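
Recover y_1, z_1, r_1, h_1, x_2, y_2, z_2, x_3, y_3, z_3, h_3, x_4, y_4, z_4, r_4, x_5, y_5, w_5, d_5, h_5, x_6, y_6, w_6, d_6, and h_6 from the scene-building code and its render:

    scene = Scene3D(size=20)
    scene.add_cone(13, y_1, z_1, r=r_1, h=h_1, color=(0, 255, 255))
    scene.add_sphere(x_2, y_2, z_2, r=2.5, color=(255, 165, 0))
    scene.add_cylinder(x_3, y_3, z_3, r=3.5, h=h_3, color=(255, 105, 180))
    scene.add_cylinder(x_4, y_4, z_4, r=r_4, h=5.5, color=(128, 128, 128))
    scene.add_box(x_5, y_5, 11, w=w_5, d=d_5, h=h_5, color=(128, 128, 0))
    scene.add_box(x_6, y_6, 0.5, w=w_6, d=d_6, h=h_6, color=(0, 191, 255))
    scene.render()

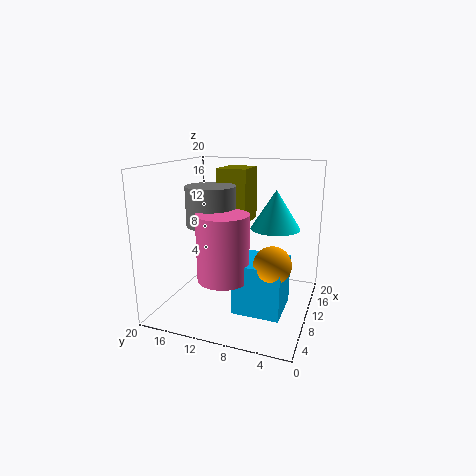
y_1 = 5.5
z_1 = 11
r_1 = 3.5
h_1 = 5.5
x_2 = 8
y_2 = 4.5
z_2 = 7.5
x_3 = 7
y_3 = 11
z_3 = 5
h_3 = 9
x_4 = 10
y_4 = 14
z_4 = 11.5
r_4 = 3.5
x_5 = 13
y_5 = 10
w_5 = 5.5
d_5 = 4.5
h_5 = 8
x_6 = 6
y_6 = 3
w_6 = 6.5
d_6 = 6.5
h_6 = 7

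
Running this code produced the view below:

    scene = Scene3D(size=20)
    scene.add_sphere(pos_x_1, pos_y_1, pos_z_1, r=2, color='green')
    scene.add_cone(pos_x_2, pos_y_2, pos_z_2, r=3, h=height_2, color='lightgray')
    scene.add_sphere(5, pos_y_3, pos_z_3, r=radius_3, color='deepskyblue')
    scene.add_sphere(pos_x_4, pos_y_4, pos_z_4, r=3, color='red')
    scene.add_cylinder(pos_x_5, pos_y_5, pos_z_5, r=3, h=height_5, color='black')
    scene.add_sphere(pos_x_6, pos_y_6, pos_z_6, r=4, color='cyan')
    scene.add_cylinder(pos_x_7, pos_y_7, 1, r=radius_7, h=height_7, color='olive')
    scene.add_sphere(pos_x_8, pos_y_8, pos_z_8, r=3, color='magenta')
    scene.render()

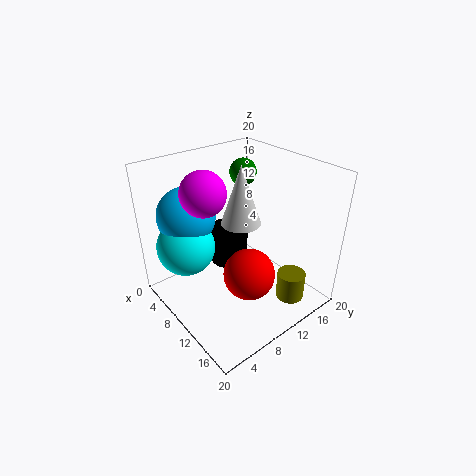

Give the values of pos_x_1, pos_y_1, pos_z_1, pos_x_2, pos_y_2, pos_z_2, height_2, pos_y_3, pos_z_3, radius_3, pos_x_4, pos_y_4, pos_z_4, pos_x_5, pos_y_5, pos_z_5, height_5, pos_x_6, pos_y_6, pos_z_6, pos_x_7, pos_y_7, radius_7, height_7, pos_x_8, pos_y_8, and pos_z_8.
pos_x_1 = 5, pos_y_1 = 15, pos_z_1 = 17, pos_x_2 = 7, pos_y_2 = 13, pos_z_2 = 10, height_2 = 9, pos_y_3 = 5, pos_z_3 = 13, radius_3 = 4, pos_x_4 = 17, pos_y_4 = 6, pos_z_4 = 10, pos_x_5 = 4, pos_y_5 = 13, pos_z_5 = 2, height_5 = 6, pos_x_6 = 6, pos_y_6 = 4, pos_z_6 = 9, pos_x_7 = 16, pos_y_7 = 15, radius_7 = 2, height_7 = 4, pos_x_8 = 8, pos_y_8 = 6, pos_z_8 = 17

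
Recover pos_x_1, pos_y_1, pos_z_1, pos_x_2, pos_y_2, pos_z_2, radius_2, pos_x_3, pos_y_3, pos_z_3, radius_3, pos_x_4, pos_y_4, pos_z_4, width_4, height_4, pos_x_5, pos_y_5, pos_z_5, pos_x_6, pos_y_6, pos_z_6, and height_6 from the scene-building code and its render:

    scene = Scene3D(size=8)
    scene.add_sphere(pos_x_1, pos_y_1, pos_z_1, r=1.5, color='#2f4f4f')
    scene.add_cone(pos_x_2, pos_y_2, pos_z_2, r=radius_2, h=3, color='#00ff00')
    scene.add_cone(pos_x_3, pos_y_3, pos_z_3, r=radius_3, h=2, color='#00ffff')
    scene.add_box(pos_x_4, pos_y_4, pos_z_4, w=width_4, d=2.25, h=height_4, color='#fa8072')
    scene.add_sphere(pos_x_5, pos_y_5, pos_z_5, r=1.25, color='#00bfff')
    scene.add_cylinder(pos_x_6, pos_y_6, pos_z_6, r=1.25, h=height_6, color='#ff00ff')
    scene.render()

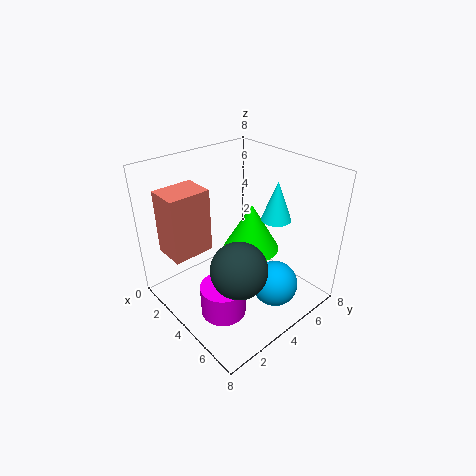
pos_x_1 = 5.5
pos_y_1 = 2.75
pos_z_1 = 3.25
pos_x_2 = 3
pos_y_2 = 6
pos_z_2 = 2
radius_2 = 1.75
pos_x_3 = 6
pos_y_3 = 4.75
pos_z_3 = 5.75
radius_3 = 0.75
pos_x_4 = 1.5
pos_y_4 = 0.5
pos_z_4 = 3.5
width_4 = 1.75
height_4 = 3.5
pos_x_5 = 6.25
pos_y_5 = 4.75
pos_z_5 = 1.75
pos_x_6 = 4.75
pos_y_6 = 2.25
pos_z_6 = 0.25
height_6 = 1.75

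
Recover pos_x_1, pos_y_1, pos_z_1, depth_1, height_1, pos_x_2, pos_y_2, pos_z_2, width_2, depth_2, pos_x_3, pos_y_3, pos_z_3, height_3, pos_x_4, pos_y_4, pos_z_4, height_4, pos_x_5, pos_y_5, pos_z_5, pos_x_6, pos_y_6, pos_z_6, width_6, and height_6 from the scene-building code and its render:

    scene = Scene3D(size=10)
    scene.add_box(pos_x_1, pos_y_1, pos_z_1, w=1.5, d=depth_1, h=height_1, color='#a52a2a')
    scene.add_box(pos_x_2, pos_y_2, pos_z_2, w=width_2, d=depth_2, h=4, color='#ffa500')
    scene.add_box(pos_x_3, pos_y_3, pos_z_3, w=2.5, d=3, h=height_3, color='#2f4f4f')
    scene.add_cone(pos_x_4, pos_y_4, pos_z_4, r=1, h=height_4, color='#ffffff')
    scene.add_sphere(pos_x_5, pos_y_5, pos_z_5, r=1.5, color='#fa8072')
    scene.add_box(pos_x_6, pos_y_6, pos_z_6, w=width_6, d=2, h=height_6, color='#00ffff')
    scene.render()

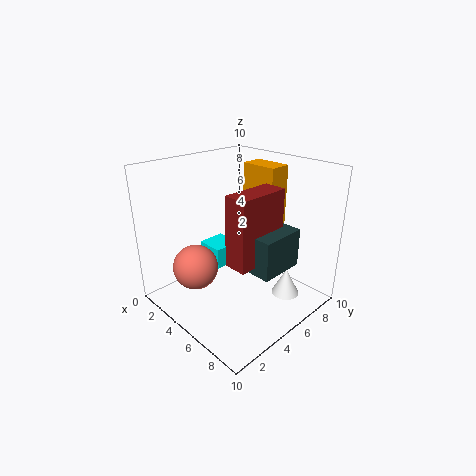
pos_x_1 = 6.5; pos_y_1 = 2.5; pos_z_1 = 4.5; depth_1 = 3.5; height_1 = 4.5; pos_x_2 = 4.5; pos_y_2 = 6; pos_z_2 = 6; width_2 = 2.5; depth_2 = 1.5; pos_x_3 = 6.5; pos_y_3 = 3.5; pos_z_3 = 4; height_3 = 2.5; pos_x_4 = 7.5; pos_y_4 = 7.5; pos_z_4 = 0.5; height_4 = 2; pos_x_5 = 4; pos_y_5 = 2; pos_z_5 = 3.5; pos_x_6 = 2; pos_y_6 = 4; pos_z_6 = 2.5; width_6 = 2; height_6 = 1.5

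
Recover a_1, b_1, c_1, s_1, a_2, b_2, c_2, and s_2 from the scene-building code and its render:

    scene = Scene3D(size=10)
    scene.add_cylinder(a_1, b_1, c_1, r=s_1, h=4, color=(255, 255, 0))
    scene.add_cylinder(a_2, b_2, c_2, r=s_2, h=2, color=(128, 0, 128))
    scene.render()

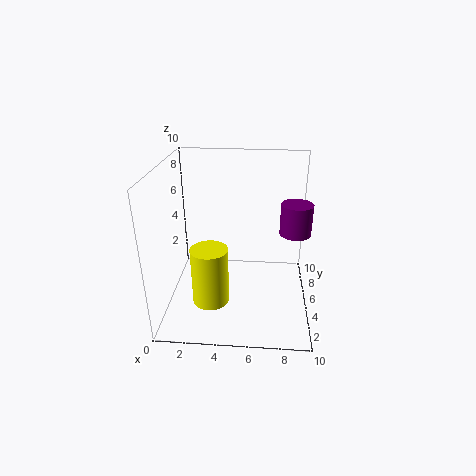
a_1 = 3.25; b_1 = 3.25; c_1 = 1; s_1 = 1.25; a_2 = 8.75; b_2 = 4; c_2 = 6; s_2 = 1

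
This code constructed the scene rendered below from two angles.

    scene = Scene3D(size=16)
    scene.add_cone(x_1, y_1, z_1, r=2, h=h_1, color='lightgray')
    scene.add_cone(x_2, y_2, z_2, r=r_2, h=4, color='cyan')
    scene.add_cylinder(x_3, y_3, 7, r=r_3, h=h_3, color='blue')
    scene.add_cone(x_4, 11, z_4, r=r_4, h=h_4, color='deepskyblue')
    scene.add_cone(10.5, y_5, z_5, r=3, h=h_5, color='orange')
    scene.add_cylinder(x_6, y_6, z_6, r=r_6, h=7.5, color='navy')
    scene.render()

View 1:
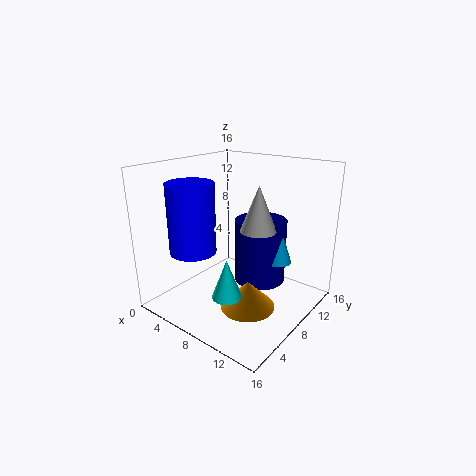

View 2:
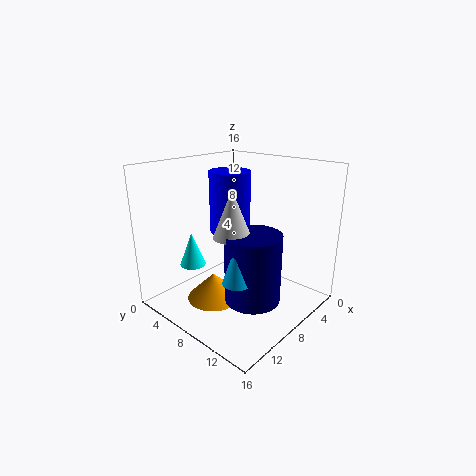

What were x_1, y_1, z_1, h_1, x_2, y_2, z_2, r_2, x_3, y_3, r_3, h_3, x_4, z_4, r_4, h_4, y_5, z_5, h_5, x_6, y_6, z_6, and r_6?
x_1 = 10
y_1 = 9
z_1 = 9
h_1 = 5
x_2 = 10.5
y_2 = 3
z_2 = 4
r_2 = 1.5
x_3 = 5
y_3 = 4
r_3 = 2.5
h_3 = 7.5
x_4 = 11.5
z_4 = 5
r_4 = 1.5
h_4 = 4.5
y_5 = 6.5
z_5 = 1
h_5 = 3
x_6 = 9
y_6 = 11
z_6 = 2
r_6 = 3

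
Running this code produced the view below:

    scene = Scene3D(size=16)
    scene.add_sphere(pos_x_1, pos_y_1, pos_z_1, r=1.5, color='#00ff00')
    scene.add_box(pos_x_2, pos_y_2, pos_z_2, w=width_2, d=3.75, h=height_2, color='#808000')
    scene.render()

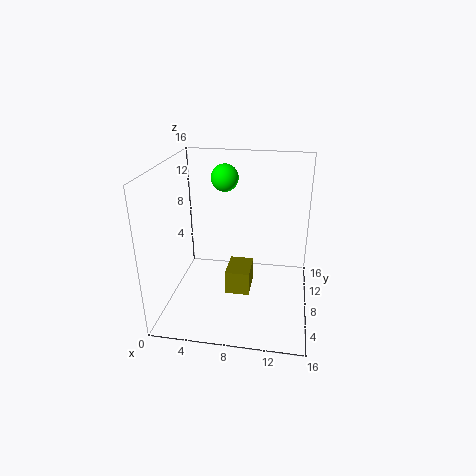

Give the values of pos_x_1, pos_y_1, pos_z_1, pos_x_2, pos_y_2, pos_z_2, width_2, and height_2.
pos_x_1 = 6.25
pos_y_1 = 9.75
pos_z_1 = 14.25
pos_x_2 = 6.75
pos_y_2 = 6.5
pos_z_2 = 1.5
width_2 = 2.75
height_2 = 2.75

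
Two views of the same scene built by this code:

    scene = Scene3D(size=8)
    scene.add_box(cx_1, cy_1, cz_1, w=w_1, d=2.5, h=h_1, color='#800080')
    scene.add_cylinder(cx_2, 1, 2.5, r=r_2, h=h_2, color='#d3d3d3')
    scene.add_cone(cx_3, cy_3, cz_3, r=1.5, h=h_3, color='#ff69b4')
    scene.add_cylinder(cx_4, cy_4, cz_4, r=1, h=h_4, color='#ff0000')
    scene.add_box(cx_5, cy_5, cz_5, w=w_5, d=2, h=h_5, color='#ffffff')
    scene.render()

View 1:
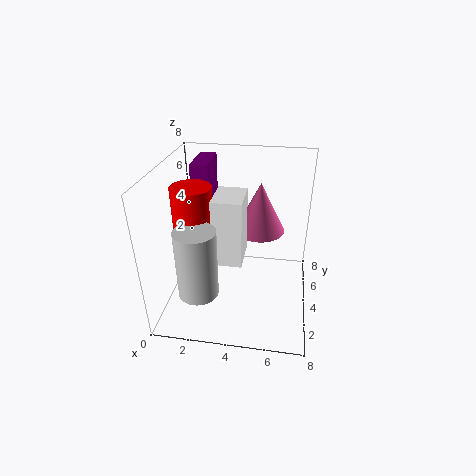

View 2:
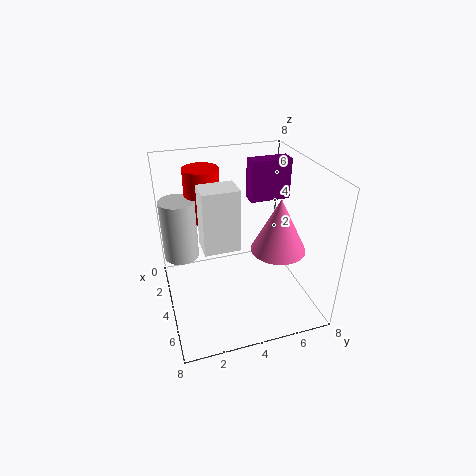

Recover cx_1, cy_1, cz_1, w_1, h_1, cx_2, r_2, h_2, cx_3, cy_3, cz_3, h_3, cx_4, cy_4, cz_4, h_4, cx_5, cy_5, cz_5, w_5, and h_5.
cx_1 = 1, cy_1 = 5.5, cz_1 = 5, w_1 = 1, h_1 = 2.5, cx_2 = 2.5, r_2 = 1, h_2 = 3.5, cx_3 = 5, cy_3 = 6, cz_3 = 3.5, h_3 = 3, cx_4 = 2, cy_4 = 2.5, cz_4 = 4.5, h_4 = 3, cx_5 = 3, cy_5 = 2, cz_5 = 3.5, w_5 = 1.5, h_5 = 3.5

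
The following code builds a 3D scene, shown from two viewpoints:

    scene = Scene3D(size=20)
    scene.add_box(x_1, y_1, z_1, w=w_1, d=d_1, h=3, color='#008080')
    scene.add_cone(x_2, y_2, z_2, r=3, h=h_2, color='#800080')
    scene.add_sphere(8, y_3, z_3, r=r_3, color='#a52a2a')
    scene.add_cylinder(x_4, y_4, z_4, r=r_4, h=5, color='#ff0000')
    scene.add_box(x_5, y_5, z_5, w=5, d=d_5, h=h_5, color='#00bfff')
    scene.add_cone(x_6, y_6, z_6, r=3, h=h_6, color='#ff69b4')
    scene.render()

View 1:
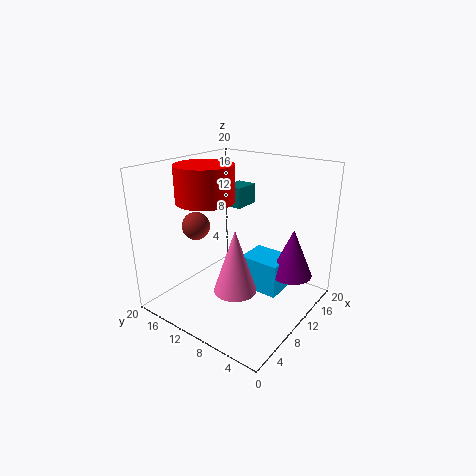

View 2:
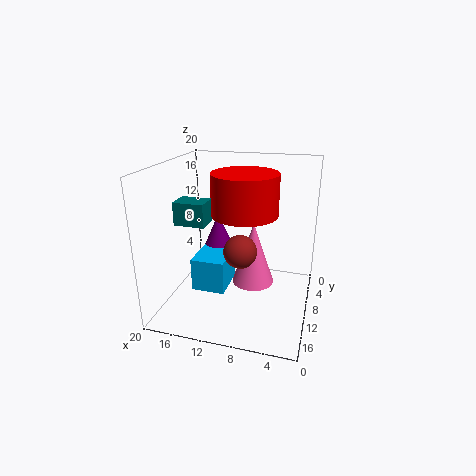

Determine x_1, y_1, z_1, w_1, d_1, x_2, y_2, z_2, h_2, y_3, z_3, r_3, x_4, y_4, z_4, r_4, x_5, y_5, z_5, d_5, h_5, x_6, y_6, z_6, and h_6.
x_1 = 13; y_1 = 12; z_1 = 13; w_1 = 4; d_1 = 3; x_2 = 15; y_2 = 4; z_2 = 4; h_2 = 7; y_3 = 16; z_3 = 11; r_3 = 2; x_4 = 8; y_4 = 14; z_4 = 15; r_4 = 4; x_5 = 12; y_5 = 5; z_5 = 1; d_5 = 6; h_5 = 5; x_6 = 8; y_6 = 9; z_6 = 3; h_6 = 9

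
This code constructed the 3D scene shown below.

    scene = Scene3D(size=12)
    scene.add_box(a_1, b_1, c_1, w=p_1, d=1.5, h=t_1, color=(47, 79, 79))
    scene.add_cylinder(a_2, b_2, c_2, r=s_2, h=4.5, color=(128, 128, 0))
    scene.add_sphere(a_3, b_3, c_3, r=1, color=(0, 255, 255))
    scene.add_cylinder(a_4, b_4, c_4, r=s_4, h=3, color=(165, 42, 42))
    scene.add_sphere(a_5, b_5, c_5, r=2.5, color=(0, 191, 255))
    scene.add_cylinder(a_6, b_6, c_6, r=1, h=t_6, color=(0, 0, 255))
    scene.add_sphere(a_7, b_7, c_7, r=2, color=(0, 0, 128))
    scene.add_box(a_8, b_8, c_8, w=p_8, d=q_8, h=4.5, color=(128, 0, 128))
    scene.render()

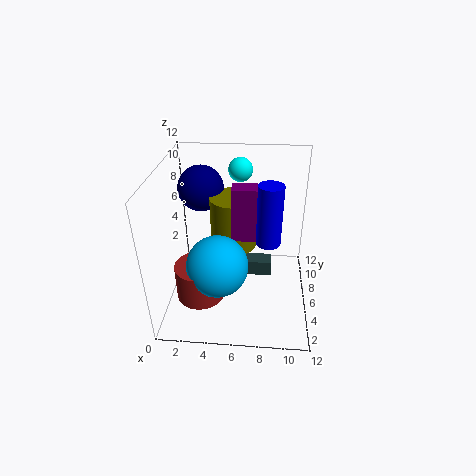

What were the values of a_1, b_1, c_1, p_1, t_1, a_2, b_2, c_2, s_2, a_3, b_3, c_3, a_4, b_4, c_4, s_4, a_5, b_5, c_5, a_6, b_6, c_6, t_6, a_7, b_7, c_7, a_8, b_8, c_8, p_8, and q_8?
a_1 = 6.5
b_1 = 8
c_1 = 0.5
p_1 = 2.5
t_1 = 1.5
a_2 = 5.5
b_2 = 7.5
c_2 = 4.5
s_2 = 2
a_3 = 6
b_3 = 8.5
c_3 = 11
a_4 = 3
b_4 = 4
c_4 = 1.5
s_4 = 2
a_5 = 4.5
b_5 = 4
c_5 = 4.5
a_6 = 8.5
b_6 = 5.5
c_6 = 6
t_6 = 5
a_7 = 2.5
b_7 = 9
c_7 = 9
a_8 = 5.5
b_8 = 5.5
c_8 = 6
p_8 = 2
q_8 = 1.5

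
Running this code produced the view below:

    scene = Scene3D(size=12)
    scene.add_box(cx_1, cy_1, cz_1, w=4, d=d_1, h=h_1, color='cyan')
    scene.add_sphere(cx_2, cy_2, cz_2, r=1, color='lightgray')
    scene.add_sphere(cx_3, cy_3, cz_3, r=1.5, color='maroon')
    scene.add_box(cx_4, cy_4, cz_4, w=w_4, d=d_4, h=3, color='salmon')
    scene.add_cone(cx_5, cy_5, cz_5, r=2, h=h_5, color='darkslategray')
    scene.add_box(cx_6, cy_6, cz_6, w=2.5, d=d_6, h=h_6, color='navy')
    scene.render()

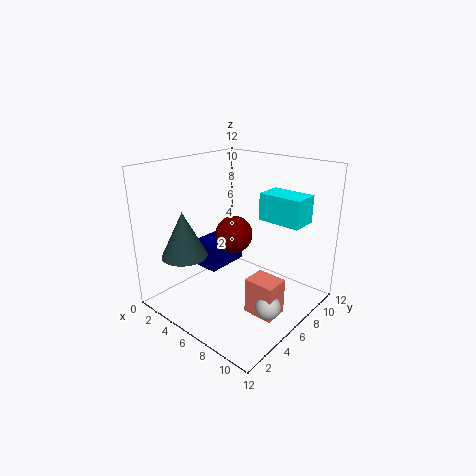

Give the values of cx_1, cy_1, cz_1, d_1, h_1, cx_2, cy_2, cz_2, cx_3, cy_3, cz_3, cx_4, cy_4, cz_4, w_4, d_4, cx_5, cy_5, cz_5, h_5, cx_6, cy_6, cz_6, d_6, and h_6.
cx_1 = 5.5, cy_1 = 9.5, cz_1 = 6.5, d_1 = 2.5, h_1 = 2.5, cx_2 = 10, cy_2 = 5, cz_2 = 1.5, cx_3 = 6, cy_3 = 5.5, cz_3 = 6.5, cx_4 = 8, cy_4 = 4.5, cz_4 = 0.5, w_4 = 2.5, d_4 = 2, cx_5 = 2, cy_5 = 3.5, cz_5 = 4, h_5 = 4, cx_6 = 1, cy_6 = 5.5, cz_6 = 2, d_6 = 4, h_6 = 2.5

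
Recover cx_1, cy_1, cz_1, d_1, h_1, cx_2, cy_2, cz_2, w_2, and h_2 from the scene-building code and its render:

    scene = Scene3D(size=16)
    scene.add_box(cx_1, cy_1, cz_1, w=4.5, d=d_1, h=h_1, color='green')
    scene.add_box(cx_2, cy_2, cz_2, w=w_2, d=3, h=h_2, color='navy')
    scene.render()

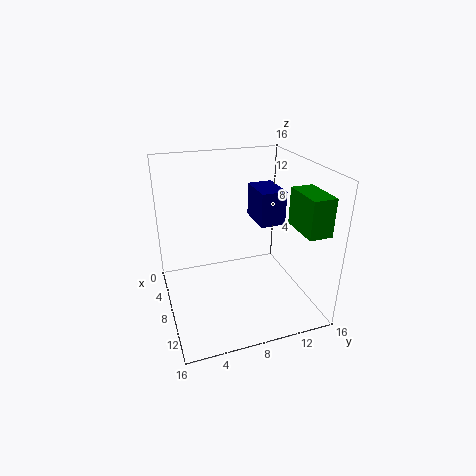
cx_1 = 10, cy_1 = 13, cz_1 = 10, d_1 = 2.5, h_1 = 4, cx_2 = 3, cy_2 = 11, cz_2 = 8.5, w_2 = 4.5, h_2 = 4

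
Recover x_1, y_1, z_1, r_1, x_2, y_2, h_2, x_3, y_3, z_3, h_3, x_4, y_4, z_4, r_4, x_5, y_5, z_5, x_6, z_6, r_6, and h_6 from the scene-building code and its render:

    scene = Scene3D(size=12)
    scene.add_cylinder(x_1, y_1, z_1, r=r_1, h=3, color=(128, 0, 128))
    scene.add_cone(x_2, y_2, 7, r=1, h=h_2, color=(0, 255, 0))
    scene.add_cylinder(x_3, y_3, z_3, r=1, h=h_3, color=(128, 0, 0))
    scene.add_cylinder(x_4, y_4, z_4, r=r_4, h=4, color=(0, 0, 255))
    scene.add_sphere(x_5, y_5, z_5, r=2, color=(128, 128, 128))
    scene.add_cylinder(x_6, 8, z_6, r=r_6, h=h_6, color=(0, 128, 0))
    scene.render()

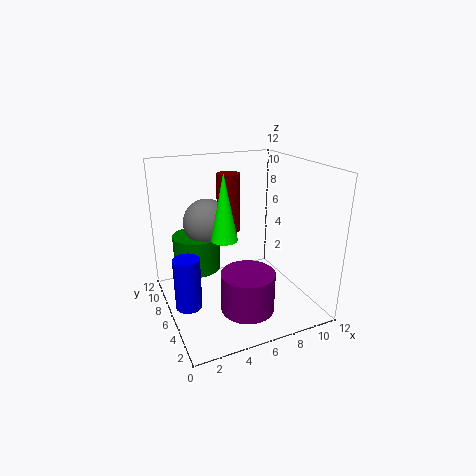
x_1 = 5
y_1 = 2
z_1 = 2
r_1 = 2
x_2 = 4
y_2 = 4
h_2 = 5
x_3 = 6
y_3 = 8
z_3 = 6
h_3 = 5
x_4 = 1
y_4 = 4
z_4 = 2
r_4 = 1
x_5 = 4
y_5 = 8
z_5 = 7
x_6 = 3
z_6 = 3
r_6 = 2
h_6 = 3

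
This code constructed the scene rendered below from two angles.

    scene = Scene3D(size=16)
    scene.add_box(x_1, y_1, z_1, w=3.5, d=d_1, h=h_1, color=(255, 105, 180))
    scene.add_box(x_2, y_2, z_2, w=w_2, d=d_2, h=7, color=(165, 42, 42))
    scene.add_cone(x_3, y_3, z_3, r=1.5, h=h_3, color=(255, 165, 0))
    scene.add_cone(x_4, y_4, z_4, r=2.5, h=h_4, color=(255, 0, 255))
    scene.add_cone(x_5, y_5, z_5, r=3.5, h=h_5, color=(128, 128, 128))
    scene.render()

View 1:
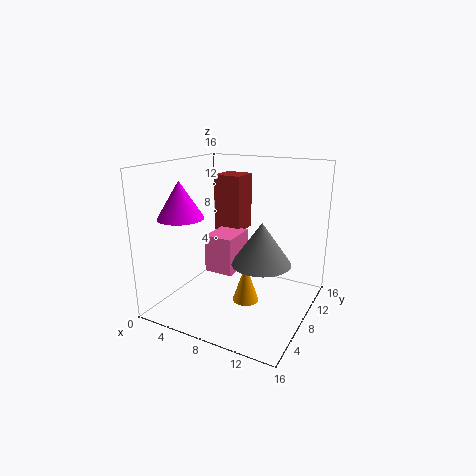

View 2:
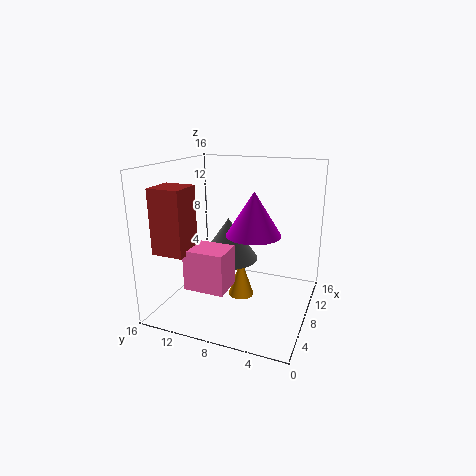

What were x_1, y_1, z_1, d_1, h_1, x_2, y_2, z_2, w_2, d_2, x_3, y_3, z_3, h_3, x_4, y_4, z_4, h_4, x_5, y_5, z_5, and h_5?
x_1 = 3.5, y_1 = 8, z_1 = 3, d_1 = 4.5, h_1 = 4.5, x_2 = 2.5, y_2 = 12, z_2 = 7, w_2 = 3.5, d_2 = 3.5, x_3 = 9, y_3 = 8, z_3 = 0.5, h_3 = 4.5, x_4 = 3, y_4 = 4.5, z_4 = 10.5, h_4 = 4, x_5 = 10, y_5 = 10, z_5 = 4.5, h_5 = 5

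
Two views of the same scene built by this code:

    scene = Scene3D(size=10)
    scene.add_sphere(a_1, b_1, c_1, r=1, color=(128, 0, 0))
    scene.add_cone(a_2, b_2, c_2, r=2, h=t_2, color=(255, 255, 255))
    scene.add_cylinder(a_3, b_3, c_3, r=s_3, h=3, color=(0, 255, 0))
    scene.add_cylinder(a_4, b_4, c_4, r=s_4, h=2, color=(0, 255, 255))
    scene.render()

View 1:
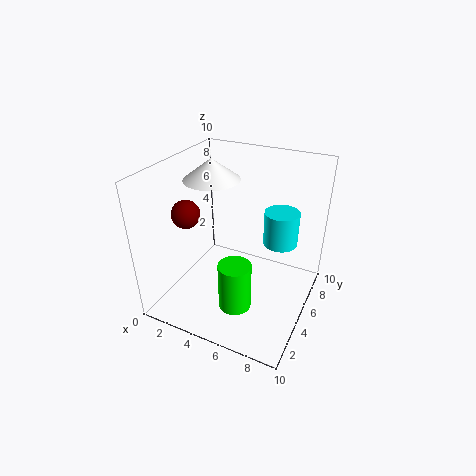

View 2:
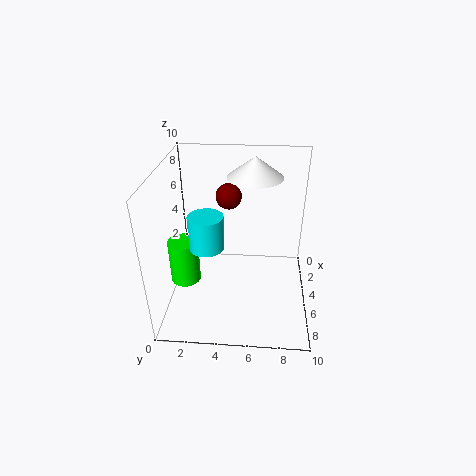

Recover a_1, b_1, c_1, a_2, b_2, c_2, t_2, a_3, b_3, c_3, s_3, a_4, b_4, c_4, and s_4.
a_1 = 1.5
b_1 = 4
c_1 = 6.5
a_2 = 2.5
b_2 = 6
c_2 = 8.5
t_2 = 1.5
a_3 = 6.5
b_3 = 1.5
c_3 = 2.5
s_3 = 1
a_4 = 8.5
b_4 = 3.5
c_4 = 6.5
s_4 = 1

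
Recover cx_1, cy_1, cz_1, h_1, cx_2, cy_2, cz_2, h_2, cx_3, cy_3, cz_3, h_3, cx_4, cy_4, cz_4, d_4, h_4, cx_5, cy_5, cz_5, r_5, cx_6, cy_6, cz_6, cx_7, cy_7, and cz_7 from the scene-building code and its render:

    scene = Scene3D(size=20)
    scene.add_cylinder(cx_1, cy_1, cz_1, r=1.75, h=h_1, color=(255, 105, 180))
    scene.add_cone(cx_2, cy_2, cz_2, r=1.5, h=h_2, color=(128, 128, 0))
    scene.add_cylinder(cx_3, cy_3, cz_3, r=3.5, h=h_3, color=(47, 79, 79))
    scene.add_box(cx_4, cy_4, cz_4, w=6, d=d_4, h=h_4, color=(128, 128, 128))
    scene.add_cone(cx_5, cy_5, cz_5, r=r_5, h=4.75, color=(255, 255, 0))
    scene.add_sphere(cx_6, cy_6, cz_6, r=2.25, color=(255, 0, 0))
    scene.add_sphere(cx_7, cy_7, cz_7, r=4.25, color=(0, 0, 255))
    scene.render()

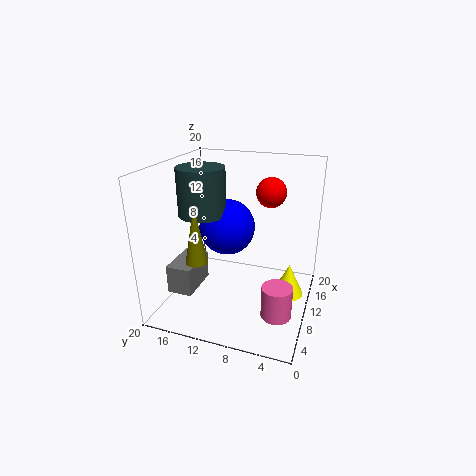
cx_1 = 1.75, cy_1 = 2.5, cz_1 = 5, h_1 = 3.75, cx_2 = 6, cy_2 = 14.5, cz_2 = 7.5, h_2 = 8, cx_3 = 12, cy_3 = 16.25, cz_3 = 12, h_3 = 7, cx_4 = 4.5, cy_4 = 15, cz_4 = 2.75, d_4 = 3.5, h_4 = 4, cx_5 = 12.75, cy_5 = 3, cz_5 = 0.75, r_5 = 2.25, cx_6 = 16.25, cy_6 = 7, cz_6 = 15, cx_7 = 14.25, cy_7 = 13.25, cz_7 = 9.5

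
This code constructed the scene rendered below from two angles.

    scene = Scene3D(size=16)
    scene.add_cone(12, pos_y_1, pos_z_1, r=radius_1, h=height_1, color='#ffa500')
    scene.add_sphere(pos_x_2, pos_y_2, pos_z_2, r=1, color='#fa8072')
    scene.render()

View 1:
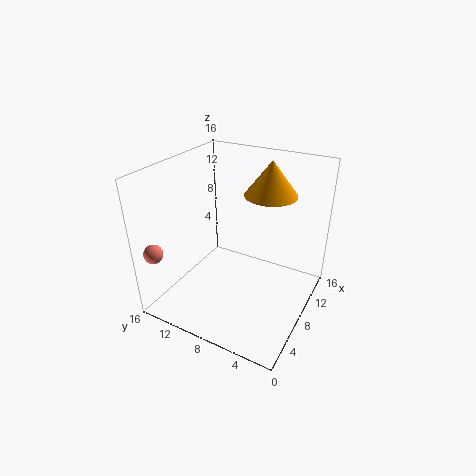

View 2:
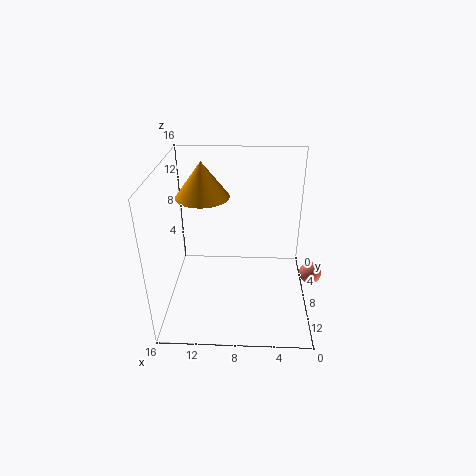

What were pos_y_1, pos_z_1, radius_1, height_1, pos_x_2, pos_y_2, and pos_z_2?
pos_y_1 = 6
pos_z_1 = 12
radius_1 = 3
height_1 = 4
pos_x_2 = 1
pos_y_2 = 14
pos_z_2 = 8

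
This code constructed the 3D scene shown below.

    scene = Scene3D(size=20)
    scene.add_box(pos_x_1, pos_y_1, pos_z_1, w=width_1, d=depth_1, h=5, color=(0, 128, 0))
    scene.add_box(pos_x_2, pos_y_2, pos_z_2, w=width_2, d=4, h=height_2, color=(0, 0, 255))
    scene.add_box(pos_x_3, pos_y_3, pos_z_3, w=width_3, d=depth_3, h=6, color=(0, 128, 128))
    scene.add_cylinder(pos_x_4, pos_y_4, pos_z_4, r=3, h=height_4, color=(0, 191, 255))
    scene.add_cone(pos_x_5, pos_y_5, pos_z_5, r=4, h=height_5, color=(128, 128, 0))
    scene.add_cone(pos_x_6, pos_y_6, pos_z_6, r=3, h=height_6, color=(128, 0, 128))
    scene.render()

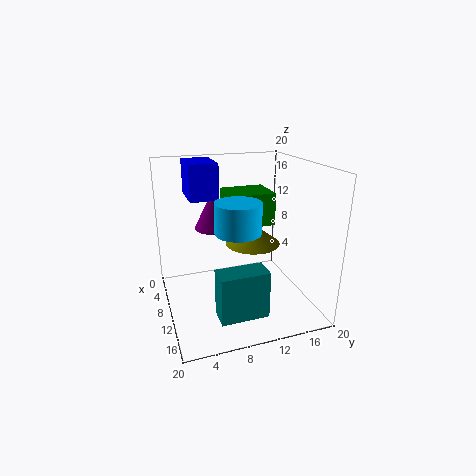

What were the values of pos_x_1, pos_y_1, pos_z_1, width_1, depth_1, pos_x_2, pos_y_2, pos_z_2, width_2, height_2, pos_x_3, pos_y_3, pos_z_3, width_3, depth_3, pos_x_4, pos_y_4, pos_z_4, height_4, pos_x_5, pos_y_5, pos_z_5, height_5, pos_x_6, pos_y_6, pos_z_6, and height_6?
pos_x_1 = 1, pos_y_1 = 10, pos_z_1 = 10, width_1 = 6, depth_1 = 7, pos_x_2 = 2, pos_y_2 = 4, pos_z_2 = 15, width_2 = 6, height_2 = 5, pos_x_3 = 16, pos_y_3 = 5, pos_z_3 = 3, width_3 = 3, depth_3 = 6, pos_x_4 = 13, pos_y_4 = 9, pos_z_4 = 12, height_4 = 4, pos_x_5 = 8, pos_y_5 = 13, pos_z_5 = 8, height_5 = 3, pos_x_6 = 5, pos_y_6 = 8, pos_z_6 = 10, height_6 = 6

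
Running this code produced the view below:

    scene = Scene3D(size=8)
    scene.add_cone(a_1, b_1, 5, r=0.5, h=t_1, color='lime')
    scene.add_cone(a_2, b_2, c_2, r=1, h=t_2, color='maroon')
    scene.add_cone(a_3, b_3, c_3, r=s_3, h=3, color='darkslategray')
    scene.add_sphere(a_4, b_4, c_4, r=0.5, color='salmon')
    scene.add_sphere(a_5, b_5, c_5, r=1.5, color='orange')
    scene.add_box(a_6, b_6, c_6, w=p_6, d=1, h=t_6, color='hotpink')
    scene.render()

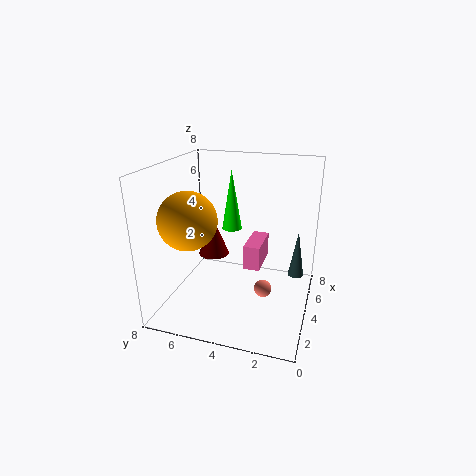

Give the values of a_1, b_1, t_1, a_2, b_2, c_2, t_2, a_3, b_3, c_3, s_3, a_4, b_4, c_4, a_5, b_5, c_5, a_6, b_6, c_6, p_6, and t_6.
a_1 = 3; b_1 = 4; t_1 = 3; a_2 = 6.5; b_2 = 6.5; c_2 = 1.5; t_2 = 2.5; a_3 = 7; b_3 = 1; c_3 = 0.5; s_3 = 0.5; a_4 = 4; b_4 = 2.5; c_4 = 1; a_5 = 2; b_5 = 6; c_5 = 5.5; a_6 = 5; b_6 = 3; c_6 = 1.5; p_6 = 2.5; t_6 = 1.5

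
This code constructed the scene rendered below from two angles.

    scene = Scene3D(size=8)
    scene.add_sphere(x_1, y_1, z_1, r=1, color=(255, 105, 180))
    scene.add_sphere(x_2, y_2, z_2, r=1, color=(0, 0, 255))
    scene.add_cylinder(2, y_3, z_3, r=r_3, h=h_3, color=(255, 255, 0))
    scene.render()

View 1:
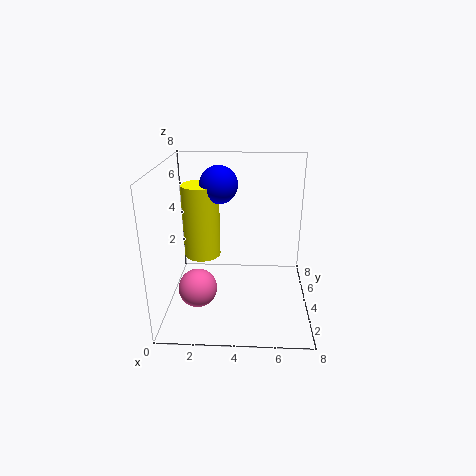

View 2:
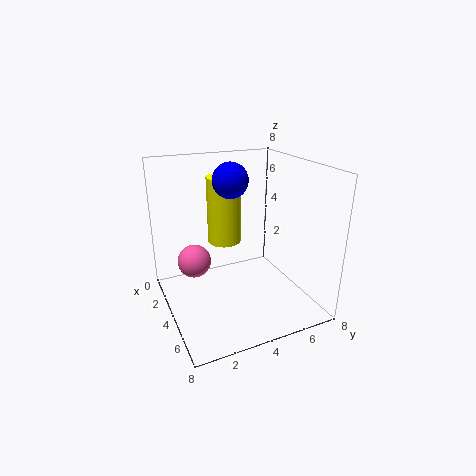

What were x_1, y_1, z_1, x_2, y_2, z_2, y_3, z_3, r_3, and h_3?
x_1 = 2; y_1 = 2; z_1 = 2; x_2 = 3; y_2 = 4; z_2 = 7; y_3 = 4; z_3 = 3; r_3 = 1; h_3 = 4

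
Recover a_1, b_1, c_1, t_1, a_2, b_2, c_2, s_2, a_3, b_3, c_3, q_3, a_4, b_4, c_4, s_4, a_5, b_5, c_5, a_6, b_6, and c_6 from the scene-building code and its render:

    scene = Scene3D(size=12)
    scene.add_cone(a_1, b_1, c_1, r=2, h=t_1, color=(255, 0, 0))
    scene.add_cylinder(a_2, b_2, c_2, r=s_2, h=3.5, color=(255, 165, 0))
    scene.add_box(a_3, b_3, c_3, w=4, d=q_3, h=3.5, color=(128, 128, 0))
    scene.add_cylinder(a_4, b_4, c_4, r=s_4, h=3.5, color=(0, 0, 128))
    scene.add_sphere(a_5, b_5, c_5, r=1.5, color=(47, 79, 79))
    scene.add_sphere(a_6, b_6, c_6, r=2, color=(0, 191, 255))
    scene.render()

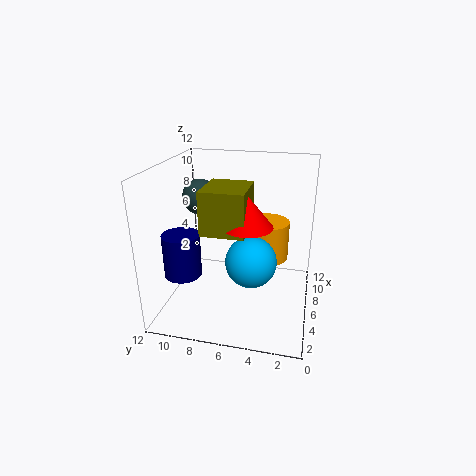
a_1 = 5; b_1 = 5; c_1 = 7.5; t_1 = 2.5; a_2 = 9; b_2 = 4; c_2 = 3; s_2 = 2; a_3 = 3.5; b_3 = 5; c_3 = 7; q_3 = 3.5; a_4 = 3.5; b_4 = 10; c_4 = 3.5; s_4 = 1.5; a_5 = 7; b_5 = 9.5; c_5 = 9; a_6 = 4; b_6 = 4.5; c_6 = 5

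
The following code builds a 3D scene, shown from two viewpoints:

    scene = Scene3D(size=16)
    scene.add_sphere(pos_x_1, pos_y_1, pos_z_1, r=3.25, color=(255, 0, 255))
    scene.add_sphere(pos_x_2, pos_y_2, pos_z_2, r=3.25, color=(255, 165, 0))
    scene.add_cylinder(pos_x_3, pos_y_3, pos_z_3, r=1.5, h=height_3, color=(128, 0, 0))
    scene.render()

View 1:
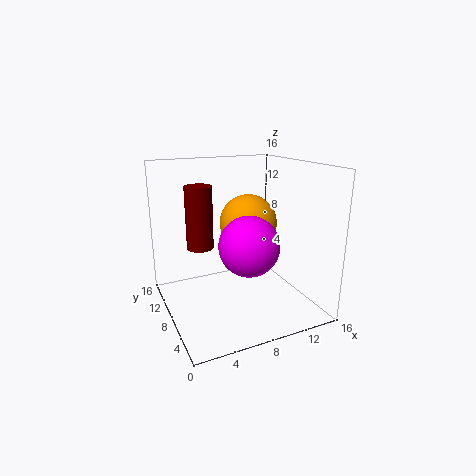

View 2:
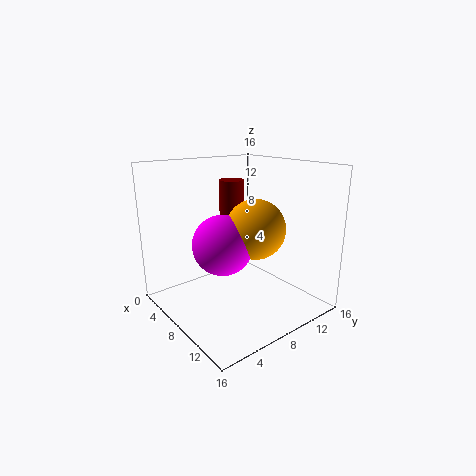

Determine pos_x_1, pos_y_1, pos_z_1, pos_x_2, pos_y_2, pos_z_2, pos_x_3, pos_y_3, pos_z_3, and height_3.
pos_x_1 = 8.25; pos_y_1 = 5.75; pos_z_1 = 7.75; pos_x_2 = 9.75; pos_y_2 = 9; pos_z_2 = 9.25; pos_x_3 = 4.25; pos_y_3 = 10; pos_z_3 = 6.75; height_3 = 7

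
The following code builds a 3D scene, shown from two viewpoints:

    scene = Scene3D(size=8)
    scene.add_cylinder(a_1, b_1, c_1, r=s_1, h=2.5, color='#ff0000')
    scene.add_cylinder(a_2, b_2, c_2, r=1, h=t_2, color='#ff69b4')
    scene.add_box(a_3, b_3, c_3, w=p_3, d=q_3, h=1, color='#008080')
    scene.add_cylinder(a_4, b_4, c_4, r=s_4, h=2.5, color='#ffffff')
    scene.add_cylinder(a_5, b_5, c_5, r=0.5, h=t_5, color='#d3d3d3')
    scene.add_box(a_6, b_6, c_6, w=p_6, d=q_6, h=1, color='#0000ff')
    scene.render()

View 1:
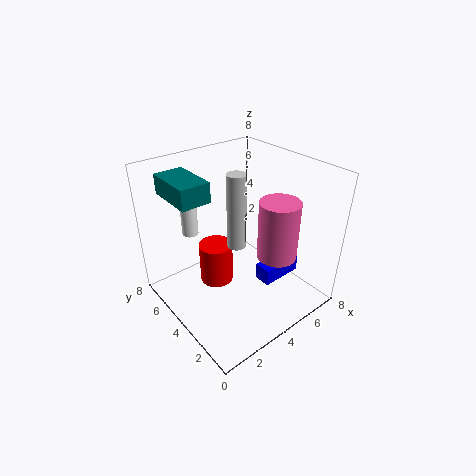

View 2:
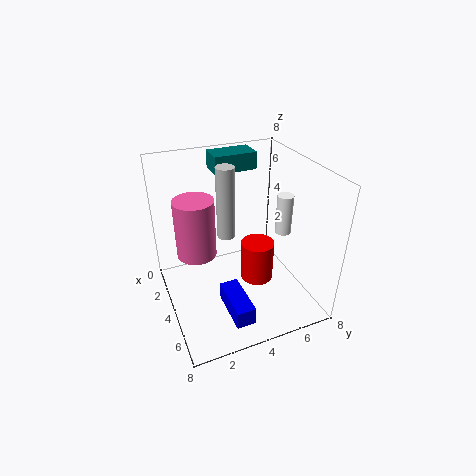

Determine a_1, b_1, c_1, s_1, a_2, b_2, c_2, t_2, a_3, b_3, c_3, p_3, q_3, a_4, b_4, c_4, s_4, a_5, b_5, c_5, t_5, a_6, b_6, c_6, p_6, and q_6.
a_1 = 3.5
b_1 = 5.5
c_1 = 0.5
s_1 = 1
a_2 = 4.5
b_2 = 1.5
c_2 = 4
t_2 = 3
a_3 = 0.5
b_3 = 3.5
c_3 = 7
p_3 = 1.5
q_3 = 2.5
a_4 = 3
b_4 = 7.5
c_4 = 3
s_4 = 0.5
a_5 = 3.5
b_5 = 3.5
c_5 = 4
t_5 = 4
a_6 = 5
b_6 = 2.5
c_6 = 1
p_6 = 2.5
q_6 = 1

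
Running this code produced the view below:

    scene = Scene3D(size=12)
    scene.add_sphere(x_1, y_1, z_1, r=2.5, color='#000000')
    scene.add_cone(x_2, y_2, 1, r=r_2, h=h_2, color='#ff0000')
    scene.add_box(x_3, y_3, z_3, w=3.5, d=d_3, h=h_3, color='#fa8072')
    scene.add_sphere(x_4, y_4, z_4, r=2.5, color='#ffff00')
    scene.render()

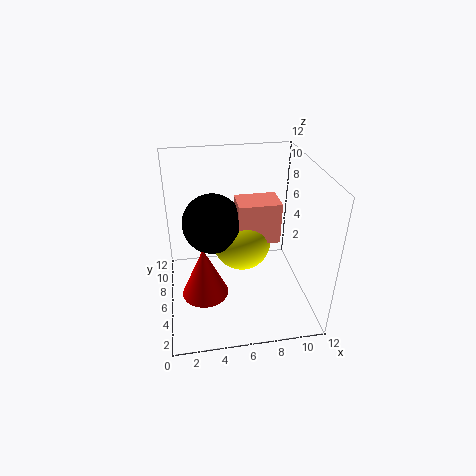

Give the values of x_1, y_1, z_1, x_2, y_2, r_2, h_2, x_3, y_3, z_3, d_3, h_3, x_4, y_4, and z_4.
x_1 = 4; y_1 = 7; z_1 = 7; x_2 = 3; y_2 = 5.5; r_2 = 2; h_2 = 4.5; x_3 = 6; y_3 = 5.5; z_3 = 5.5; d_3 = 2.5; h_3 = 3.5; x_4 = 6.5; y_4 = 7; z_4 = 5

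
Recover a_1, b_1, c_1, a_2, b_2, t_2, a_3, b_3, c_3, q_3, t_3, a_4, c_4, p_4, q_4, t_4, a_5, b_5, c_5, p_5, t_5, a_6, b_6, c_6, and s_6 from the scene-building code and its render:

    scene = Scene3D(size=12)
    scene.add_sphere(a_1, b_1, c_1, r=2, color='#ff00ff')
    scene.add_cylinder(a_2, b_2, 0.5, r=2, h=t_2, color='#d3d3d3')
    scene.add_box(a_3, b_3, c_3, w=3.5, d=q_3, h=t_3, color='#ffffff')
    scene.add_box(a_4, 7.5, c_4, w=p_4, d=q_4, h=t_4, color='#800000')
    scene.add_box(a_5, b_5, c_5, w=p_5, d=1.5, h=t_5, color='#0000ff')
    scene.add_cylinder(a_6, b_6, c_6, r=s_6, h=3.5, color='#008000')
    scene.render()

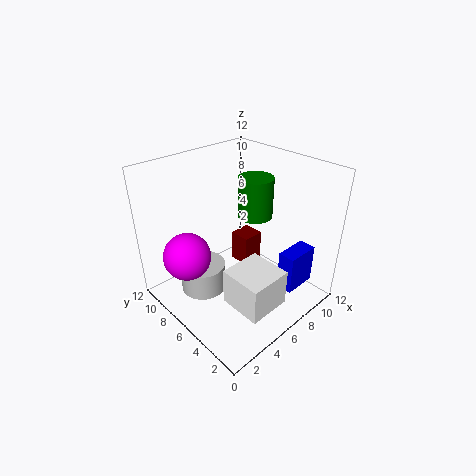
a_1 = 2.5
b_1 = 8.5
c_1 = 4.5
a_2 = 4
b_2 = 8.5
t_2 = 2.5
a_3 = 3
b_3 = 1
c_3 = 2
q_3 = 3.5
t_3 = 3
a_4 = 8.5
c_4 = 1
p_4 = 2
q_4 = 2
t_4 = 3
a_5 = 8.5
b_5 = 2
c_5 = 1
p_5 = 3
t_5 = 3.5
a_6 = 8.5
b_6 = 6.5
c_6 = 7
s_6 = 1.5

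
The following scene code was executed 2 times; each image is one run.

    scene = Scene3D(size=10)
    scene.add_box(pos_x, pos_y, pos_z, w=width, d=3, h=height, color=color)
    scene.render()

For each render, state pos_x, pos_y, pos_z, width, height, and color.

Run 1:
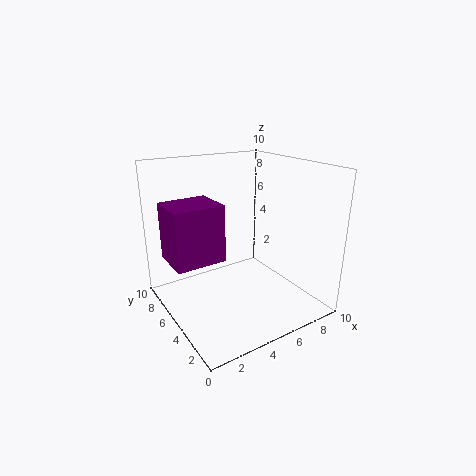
pos_x = 0.5; pos_y = 5; pos_z = 3.5; width = 3.5; height = 4; color = 'purple'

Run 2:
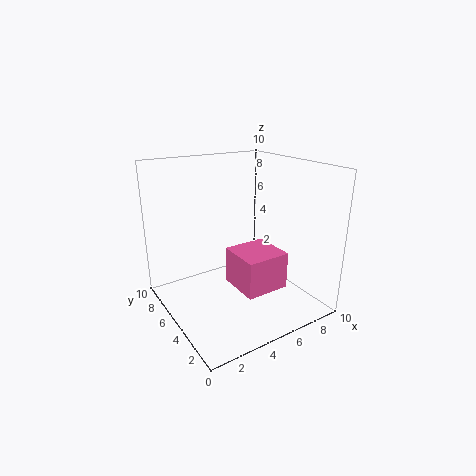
pos_x = 4; pos_y = 2; pos_z = 2; width = 3; height = 2.5; color = 'hotpink'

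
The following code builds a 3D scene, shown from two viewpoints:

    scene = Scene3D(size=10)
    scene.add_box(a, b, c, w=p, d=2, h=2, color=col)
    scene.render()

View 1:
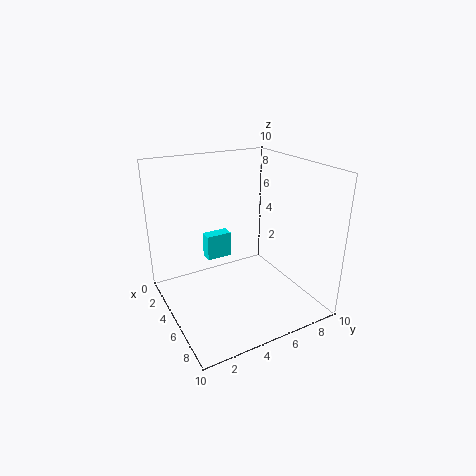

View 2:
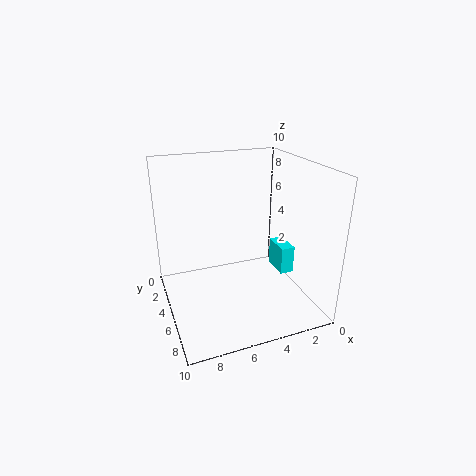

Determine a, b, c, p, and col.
a = 1; b = 4; c = 2; p = 1; col = 'cyan'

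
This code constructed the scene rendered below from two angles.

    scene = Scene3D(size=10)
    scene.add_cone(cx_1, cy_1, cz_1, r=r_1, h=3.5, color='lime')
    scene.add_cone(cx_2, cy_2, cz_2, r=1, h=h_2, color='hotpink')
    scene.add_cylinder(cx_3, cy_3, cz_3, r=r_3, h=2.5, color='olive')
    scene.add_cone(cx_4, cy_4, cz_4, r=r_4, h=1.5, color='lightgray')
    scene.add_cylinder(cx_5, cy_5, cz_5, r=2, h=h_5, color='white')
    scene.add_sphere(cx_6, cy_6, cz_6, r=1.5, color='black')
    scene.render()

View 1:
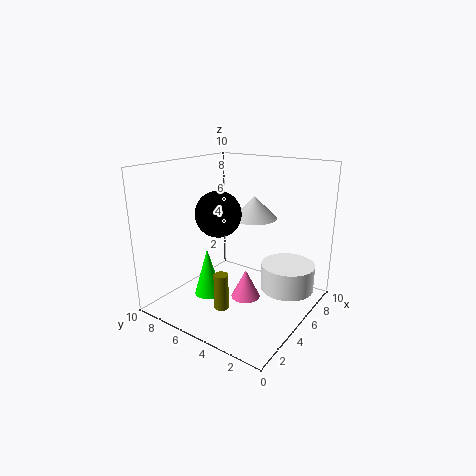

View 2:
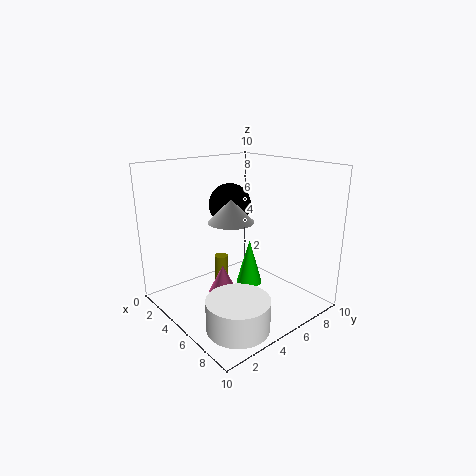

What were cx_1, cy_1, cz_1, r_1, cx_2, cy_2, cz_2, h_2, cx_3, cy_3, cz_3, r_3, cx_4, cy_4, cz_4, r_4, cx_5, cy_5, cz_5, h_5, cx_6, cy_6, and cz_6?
cx_1 = 4; cy_1 = 7; cz_1 = 0.5; r_1 = 1; cx_2 = 4.5; cy_2 = 4; cz_2 = 1; h_2 = 2; cx_3 = 3; cy_3 = 5; cz_3 = 0.5; r_3 = 0.5; cx_4 = 5.5; cy_4 = 4; cz_4 = 6.5; r_4 = 1.5; cx_5 = 8; cy_5 = 2.5; cz_5 = 0.5; h_5 = 2; cx_6 = 3.5; cy_6 = 5.5; cz_6 = 7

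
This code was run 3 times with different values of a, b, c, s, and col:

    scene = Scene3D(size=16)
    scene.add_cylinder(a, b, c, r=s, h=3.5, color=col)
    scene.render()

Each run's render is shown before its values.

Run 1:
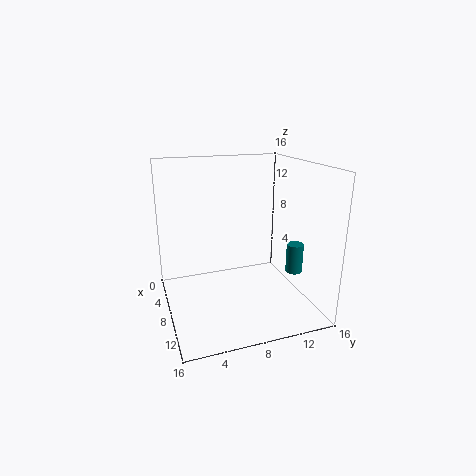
a = 8.5, b = 15, c = 3, s = 1, col = 'teal'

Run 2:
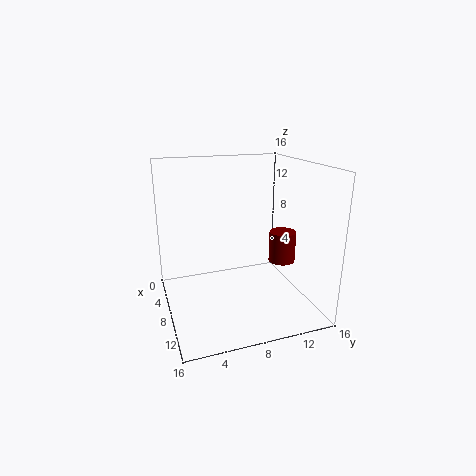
a = 9, b = 13, c = 5, s = 1.5, col = 'maroon'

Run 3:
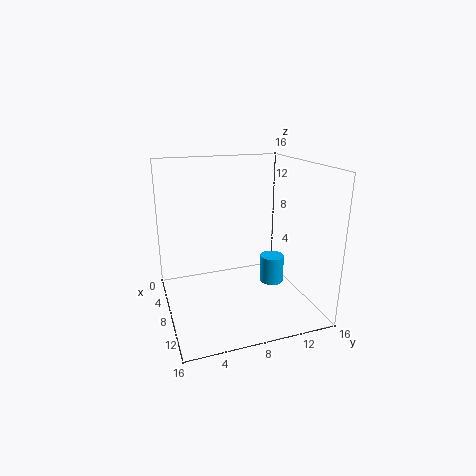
a = 5.5, b = 13.5, c = 0.5, s = 1.5, col = 'deepskyblue'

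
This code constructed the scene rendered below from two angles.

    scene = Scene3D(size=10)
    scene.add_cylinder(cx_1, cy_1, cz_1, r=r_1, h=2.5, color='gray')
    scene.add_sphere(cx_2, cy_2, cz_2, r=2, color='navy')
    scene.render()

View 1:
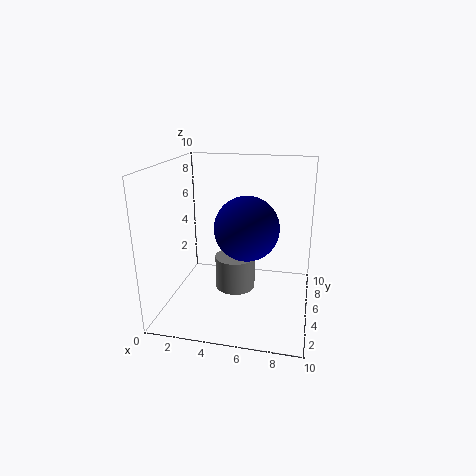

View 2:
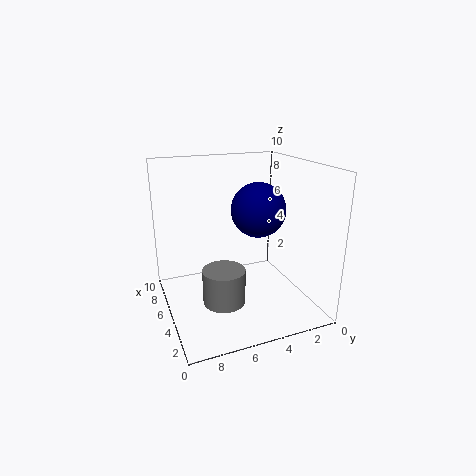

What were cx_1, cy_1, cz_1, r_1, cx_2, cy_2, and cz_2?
cx_1 = 4.5; cy_1 = 6.25; cz_1 = 0.5; r_1 = 1.5; cx_2 = 6; cy_2 = 3; cz_2 = 6.5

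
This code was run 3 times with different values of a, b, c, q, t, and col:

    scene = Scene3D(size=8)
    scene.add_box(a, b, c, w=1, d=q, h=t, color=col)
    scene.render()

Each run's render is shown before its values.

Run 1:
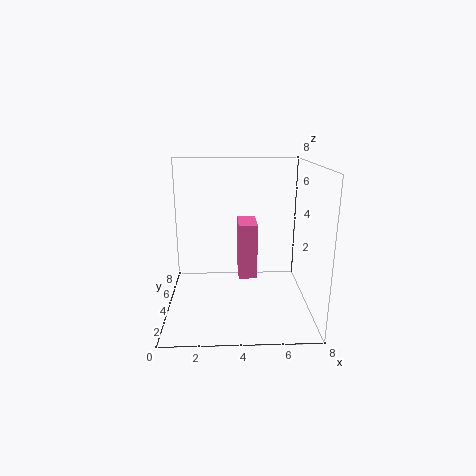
a = 4
b = 3
c = 2
q = 2
t = 3
col = 'hotpink'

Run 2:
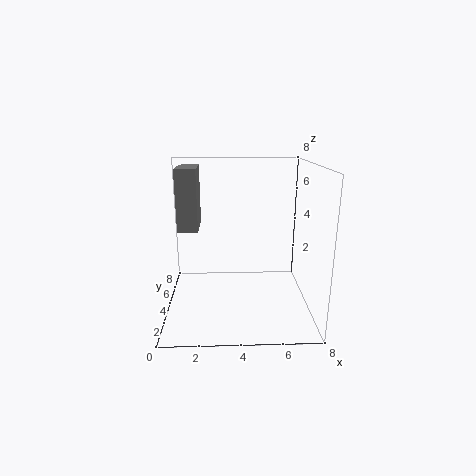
a = 1
b = 2
c = 5
q = 2
t = 3
col = 'gray'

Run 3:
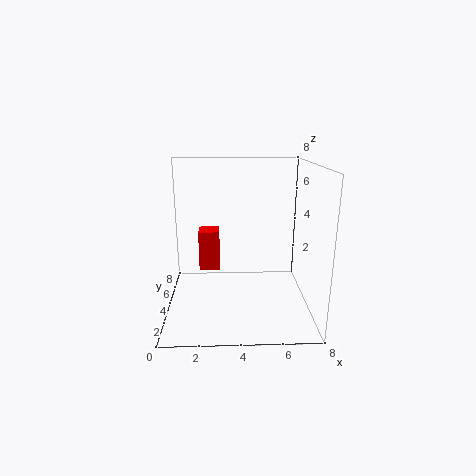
a = 2
b = 2
c = 3
q = 1
t = 2
col = 'red'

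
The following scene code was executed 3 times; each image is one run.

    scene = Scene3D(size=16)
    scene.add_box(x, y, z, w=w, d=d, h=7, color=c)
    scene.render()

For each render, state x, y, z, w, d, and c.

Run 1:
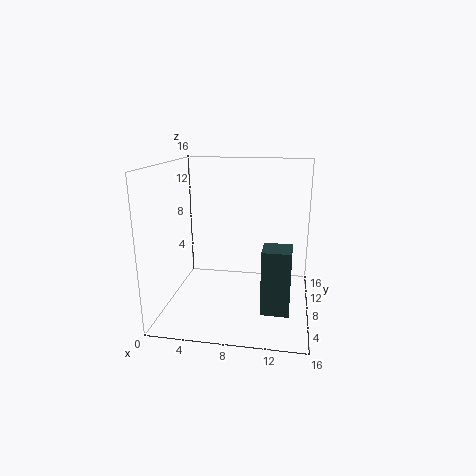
x = 11; y = 4; z = 1; w = 3; d = 3; c = 'darkslategray'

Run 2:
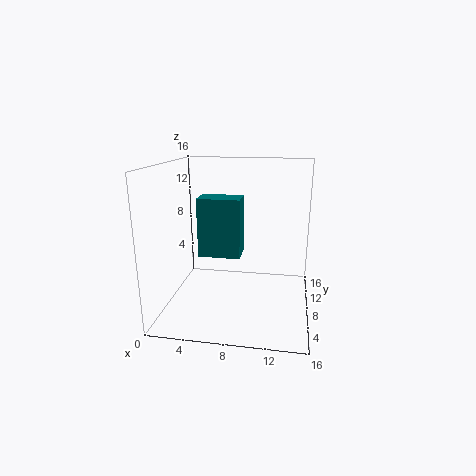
x = 3; y = 9; z = 5; w = 5; d = 3; c = 'teal'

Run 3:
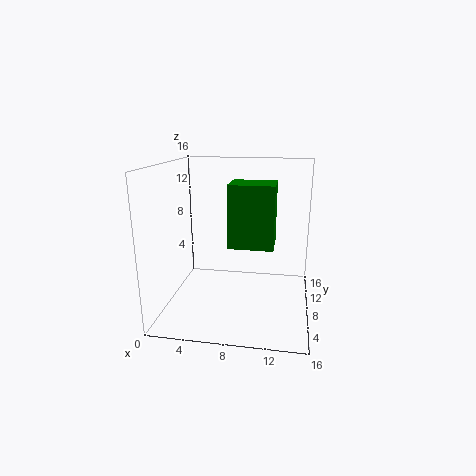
x = 7; y = 7; z = 7; w = 5; d = 4; c = 'green'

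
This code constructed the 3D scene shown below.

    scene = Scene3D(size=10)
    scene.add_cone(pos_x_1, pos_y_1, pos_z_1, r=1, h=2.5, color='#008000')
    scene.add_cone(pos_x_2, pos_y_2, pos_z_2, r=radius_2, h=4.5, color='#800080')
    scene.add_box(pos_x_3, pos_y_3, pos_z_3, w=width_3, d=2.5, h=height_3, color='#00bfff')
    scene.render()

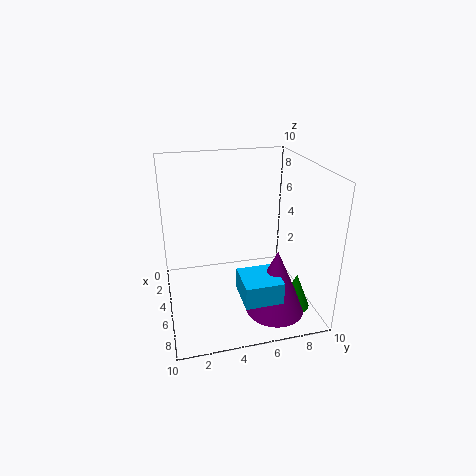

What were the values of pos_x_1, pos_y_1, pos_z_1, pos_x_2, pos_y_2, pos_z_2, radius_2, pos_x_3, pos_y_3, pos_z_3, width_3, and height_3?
pos_x_1 = 7.5, pos_y_1 = 8.5, pos_z_1 = 0.5, pos_x_2 = 7.5, pos_y_2 = 7, pos_z_2 = 0.5, radius_2 = 2, pos_x_3 = 6.5, pos_y_3 = 4.5, pos_z_3 = 2, width_3 = 2.5, height_3 = 1.5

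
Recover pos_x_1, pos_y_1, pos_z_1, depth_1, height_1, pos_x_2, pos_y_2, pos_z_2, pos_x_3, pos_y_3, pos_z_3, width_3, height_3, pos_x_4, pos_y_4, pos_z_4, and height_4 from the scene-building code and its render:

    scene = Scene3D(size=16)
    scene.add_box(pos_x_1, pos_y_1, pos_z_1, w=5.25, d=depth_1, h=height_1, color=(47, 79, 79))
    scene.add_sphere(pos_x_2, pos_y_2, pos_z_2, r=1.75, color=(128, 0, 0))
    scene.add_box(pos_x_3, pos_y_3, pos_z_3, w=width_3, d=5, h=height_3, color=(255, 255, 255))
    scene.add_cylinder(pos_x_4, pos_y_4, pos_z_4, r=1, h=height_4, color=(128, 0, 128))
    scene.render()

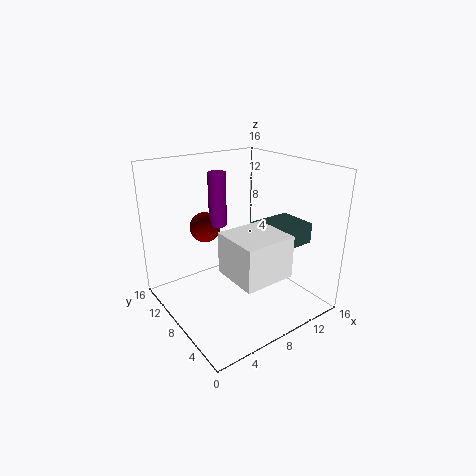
pos_x_1 = 9.25; pos_y_1 = 3.25; pos_z_1 = 7.5; depth_1 = 4.25; height_1 = 2.25; pos_x_2 = 6; pos_y_2 = 11.75; pos_z_2 = 8.5; pos_x_3 = 4; pos_y_3 = 0.75; pos_z_3 = 6.25; width_3 = 5.25; height_3 = 4.25; pos_x_4 = 7; pos_y_4 = 10.5; pos_z_4 = 9; height_4 = 6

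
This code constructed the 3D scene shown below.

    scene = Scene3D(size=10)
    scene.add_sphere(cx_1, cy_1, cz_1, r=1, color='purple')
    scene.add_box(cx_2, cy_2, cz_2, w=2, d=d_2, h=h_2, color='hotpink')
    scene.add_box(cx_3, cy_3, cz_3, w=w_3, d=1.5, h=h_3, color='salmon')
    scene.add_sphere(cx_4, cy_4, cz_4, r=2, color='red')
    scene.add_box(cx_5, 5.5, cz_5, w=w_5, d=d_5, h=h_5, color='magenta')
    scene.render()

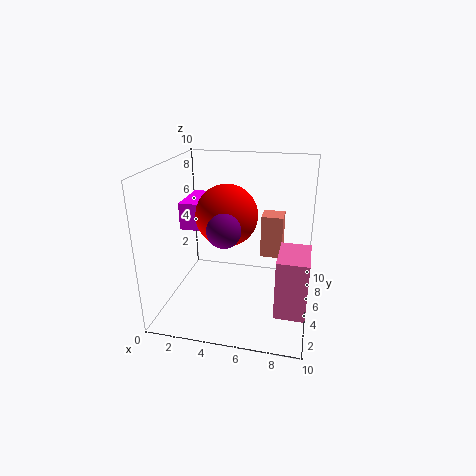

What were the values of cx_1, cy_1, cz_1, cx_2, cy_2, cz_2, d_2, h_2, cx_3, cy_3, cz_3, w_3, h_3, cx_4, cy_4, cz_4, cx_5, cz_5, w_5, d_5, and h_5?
cx_1 = 5
cy_1 = 1.5
cz_1 = 7
cx_2 = 8
cy_2 = 2
cz_2 = 1
d_2 = 3
h_2 = 4
cx_3 = 6.5
cy_3 = 5.5
cz_3 = 3.5
w_3 = 1.5
h_3 = 3
cx_4 = 4.5
cy_4 = 4
cz_4 = 7
cx_5 = 0.5
cz_5 = 5
w_5 = 2.5
d_5 = 3.5
h_5 = 2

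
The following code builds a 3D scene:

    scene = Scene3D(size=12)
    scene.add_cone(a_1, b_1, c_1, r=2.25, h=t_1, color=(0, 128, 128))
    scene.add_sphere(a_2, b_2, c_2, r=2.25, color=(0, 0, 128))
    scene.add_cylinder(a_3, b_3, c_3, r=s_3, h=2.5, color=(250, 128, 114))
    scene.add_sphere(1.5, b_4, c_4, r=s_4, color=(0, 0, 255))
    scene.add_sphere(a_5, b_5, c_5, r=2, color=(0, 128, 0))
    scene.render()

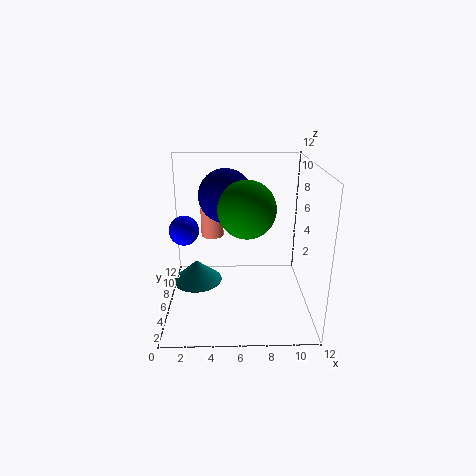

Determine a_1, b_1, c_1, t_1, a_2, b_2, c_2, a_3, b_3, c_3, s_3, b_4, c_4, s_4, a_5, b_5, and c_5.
a_1 = 2.25
b_1 = 7.75
c_1 = 1
t_1 = 2
a_2 = 5
b_2 = 7.25
c_2 = 9.25
a_3 = 3.75
b_3 = 8.5
c_3 = 5.25
s_3 = 1
b_4 = 6.5
c_4 = 6.5
s_4 = 1.25
a_5 = 6.5
b_5 = 2.25
c_5 = 9.75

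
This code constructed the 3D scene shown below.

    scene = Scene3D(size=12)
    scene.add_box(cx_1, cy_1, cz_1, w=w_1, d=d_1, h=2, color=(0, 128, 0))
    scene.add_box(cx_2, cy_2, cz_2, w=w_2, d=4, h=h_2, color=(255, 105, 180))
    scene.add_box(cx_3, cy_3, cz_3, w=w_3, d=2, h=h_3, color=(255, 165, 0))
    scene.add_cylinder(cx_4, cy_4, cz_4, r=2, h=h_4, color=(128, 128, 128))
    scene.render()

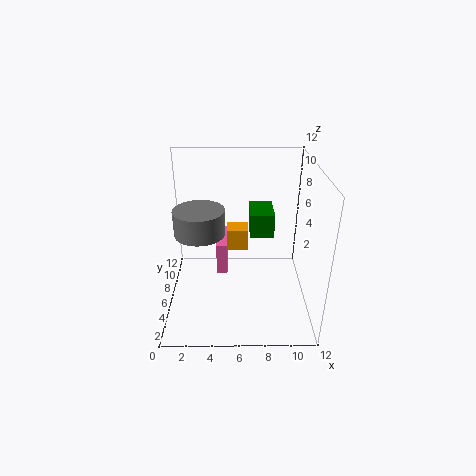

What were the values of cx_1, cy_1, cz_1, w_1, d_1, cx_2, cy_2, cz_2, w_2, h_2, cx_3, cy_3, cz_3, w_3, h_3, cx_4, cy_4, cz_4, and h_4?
cx_1 = 7, cy_1 = 6, cz_1 = 6, w_1 = 2, d_1 = 3, cx_2 = 4, cy_2 = 8, cz_2 = 1, w_2 = 1, h_2 = 3, cx_3 = 5, cy_3 = 9, cz_3 = 3, w_3 = 2, h_3 = 2, cx_4 = 3, cy_4 = 5, cz_4 = 7, h_4 = 2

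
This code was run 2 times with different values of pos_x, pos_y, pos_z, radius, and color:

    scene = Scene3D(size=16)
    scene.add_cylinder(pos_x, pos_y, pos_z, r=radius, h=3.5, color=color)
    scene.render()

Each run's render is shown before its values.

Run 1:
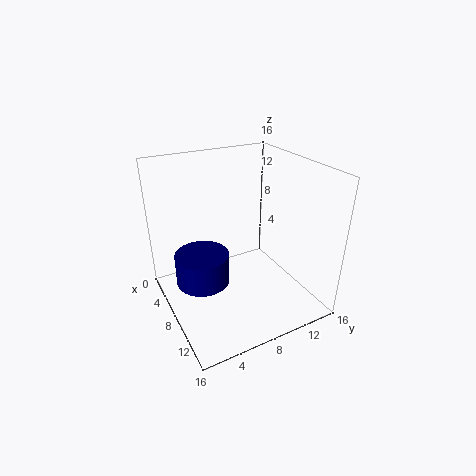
pos_x = 7, pos_y = 4, pos_z = 3, radius = 3, color = 'navy'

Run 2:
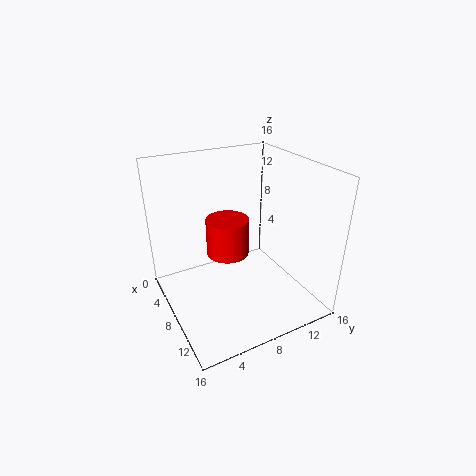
pos_x = 11.5, pos_y = 5, pos_z = 9, radius = 2, color = 'red'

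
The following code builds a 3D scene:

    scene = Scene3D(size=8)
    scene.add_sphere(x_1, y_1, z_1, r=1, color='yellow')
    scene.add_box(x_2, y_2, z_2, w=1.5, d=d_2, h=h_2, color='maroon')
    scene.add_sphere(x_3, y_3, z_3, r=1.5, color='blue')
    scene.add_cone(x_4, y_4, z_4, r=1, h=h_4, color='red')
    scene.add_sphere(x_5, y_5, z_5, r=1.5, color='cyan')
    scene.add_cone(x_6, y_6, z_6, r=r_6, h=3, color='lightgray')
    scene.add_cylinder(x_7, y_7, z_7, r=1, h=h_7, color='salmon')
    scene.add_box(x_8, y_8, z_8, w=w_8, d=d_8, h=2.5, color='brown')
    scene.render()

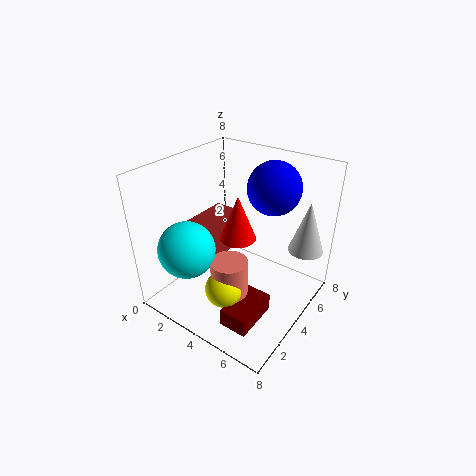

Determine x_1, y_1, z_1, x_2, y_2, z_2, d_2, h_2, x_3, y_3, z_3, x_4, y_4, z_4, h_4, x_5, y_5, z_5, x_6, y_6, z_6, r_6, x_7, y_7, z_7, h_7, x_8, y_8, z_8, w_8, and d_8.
x_1 = 4.5; y_1 = 2; z_1 = 2; x_2 = 5; y_2 = 1; z_2 = 0.5; d_2 = 2.5; h_2 = 1; x_3 = 5; y_3 = 6; z_3 = 6.5; x_4 = 4; y_4 = 4; z_4 = 4; h_4 = 2.5; x_5 = 2.5; y_5 = 1.5; z_5 = 4; x_6 = 7; y_6 = 6.5; z_6 = 3; r_6 = 1; x_7 = 4.5; y_7 = 2.5; z_7 = 1.5; h_7 = 2; x_8 = 1; y_8 = 3; z_8 = 2; w_8 = 1.5; d_8 = 3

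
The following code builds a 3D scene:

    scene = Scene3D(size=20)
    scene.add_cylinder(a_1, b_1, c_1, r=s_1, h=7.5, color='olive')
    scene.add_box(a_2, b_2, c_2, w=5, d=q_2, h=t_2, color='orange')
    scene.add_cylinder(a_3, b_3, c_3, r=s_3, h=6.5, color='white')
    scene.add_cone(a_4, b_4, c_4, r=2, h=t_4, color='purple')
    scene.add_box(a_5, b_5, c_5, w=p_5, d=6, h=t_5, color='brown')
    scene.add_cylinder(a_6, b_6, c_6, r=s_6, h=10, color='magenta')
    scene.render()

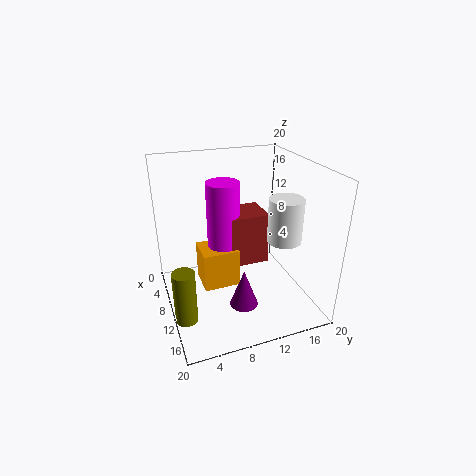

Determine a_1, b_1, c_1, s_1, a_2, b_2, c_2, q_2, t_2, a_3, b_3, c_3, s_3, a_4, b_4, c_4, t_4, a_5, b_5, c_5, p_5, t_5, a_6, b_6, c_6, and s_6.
a_1 = 13
b_1 = 1.5
c_1 = 0.5
s_1 = 1.5
a_2 = 3
b_2 = 5.5
c_2 = 0.5
q_2 = 5.5
t_2 = 6
a_3 = 10.5
b_3 = 17
c_3 = 8.5
s_3 = 2.5
a_4 = 12.5
b_4 = 10
c_4 = 0.5
t_4 = 5.5
a_5 = 2
b_5 = 10
c_5 = 3.5
p_5 = 5.5
t_5 = 8
a_6 = 5
b_6 = 9.5
c_6 = 6.5
s_6 = 2.5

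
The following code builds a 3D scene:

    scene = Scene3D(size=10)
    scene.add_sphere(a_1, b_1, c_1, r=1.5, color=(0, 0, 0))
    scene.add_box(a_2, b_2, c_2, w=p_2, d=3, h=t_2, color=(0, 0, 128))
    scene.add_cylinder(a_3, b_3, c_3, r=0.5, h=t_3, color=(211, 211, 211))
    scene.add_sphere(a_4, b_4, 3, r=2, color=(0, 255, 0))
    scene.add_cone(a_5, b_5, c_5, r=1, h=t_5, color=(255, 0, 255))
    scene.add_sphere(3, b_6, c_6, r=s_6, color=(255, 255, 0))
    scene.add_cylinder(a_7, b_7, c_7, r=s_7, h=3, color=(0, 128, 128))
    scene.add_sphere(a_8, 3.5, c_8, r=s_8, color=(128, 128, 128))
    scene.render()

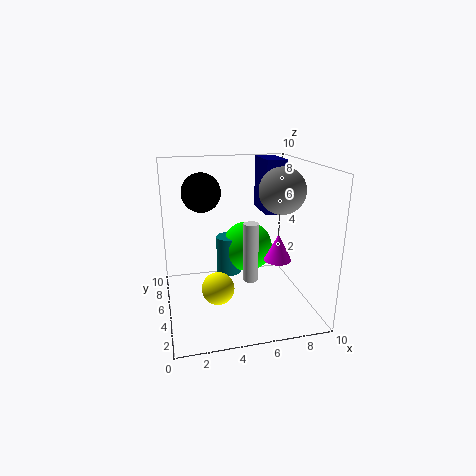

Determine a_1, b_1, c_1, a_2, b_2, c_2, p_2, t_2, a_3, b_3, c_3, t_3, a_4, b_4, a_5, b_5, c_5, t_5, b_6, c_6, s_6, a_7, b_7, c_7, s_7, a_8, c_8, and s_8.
a_1 = 3, b_1 = 8.5, c_1 = 7.5, a_2 = 7.5, b_2 = 6.5, c_2 = 6, p_2 = 1.5, t_2 = 4, a_3 = 5.5, b_3 = 3.5, c_3 = 2.5, t_3 = 4, a_4 = 6.5, b_4 = 8, a_5 = 8, b_5 = 5, c_5 = 3, t_5 = 2, b_6 = 2, c_6 = 3, s_6 = 1, a_7 = 5, b_7 = 8, c_7 = 1, s_7 = 1, a_8 = 7.5, c_8 = 8.5, s_8 = 1.5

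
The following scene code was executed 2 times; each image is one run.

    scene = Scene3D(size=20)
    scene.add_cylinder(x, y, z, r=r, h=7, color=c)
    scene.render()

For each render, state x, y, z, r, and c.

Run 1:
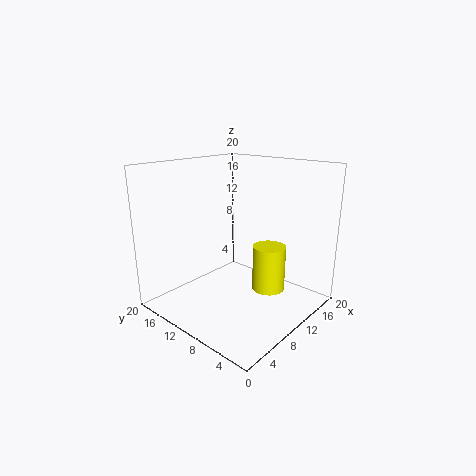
x = 15.5; y = 8.5; z = 0.5; r = 2.5; c = 'yellow'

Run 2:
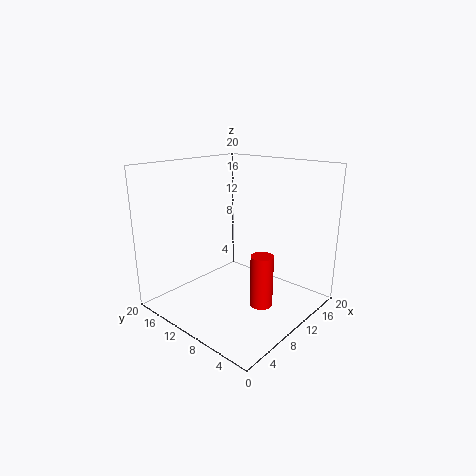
x = 9; y = 5; z = 2; r = 1.5; c = 'red'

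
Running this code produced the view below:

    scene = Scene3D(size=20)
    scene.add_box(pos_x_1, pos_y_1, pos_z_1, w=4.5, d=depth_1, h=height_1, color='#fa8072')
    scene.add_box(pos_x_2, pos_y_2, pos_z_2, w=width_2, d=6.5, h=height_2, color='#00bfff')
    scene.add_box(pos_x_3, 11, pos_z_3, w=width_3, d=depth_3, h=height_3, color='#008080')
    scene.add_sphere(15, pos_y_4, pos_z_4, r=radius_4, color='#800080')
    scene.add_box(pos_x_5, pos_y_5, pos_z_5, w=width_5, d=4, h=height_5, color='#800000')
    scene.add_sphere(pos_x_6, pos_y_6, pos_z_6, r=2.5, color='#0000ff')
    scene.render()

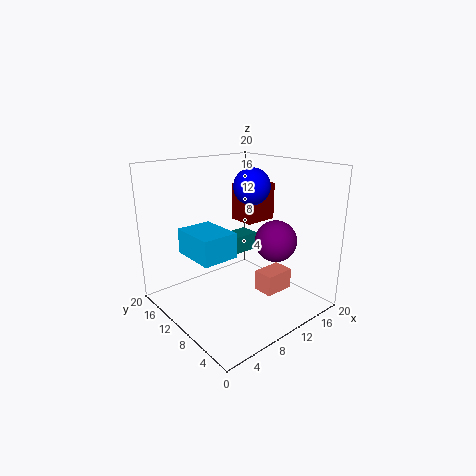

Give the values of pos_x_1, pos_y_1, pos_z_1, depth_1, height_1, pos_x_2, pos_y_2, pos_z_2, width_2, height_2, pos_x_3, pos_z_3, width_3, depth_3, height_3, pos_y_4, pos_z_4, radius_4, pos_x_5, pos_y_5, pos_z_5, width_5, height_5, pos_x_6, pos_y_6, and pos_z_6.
pos_x_1 = 12.5
pos_y_1 = 6
pos_z_1 = 1.5
depth_1 = 3
height_1 = 3
pos_x_2 = 3.5
pos_y_2 = 8.5
pos_z_2 = 8
width_2 = 5
height_2 = 3.5
pos_x_3 = 10
pos_z_3 = 7
width_3 = 4.5
depth_3 = 3
height_3 = 2.5
pos_y_4 = 7.5
pos_z_4 = 9
radius_4 = 3
pos_x_5 = 13
pos_y_5 = 11
pos_z_5 = 11
width_5 = 5
height_5 = 5.5
pos_x_6 = 12
pos_y_6 = 9.5
pos_z_6 = 17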